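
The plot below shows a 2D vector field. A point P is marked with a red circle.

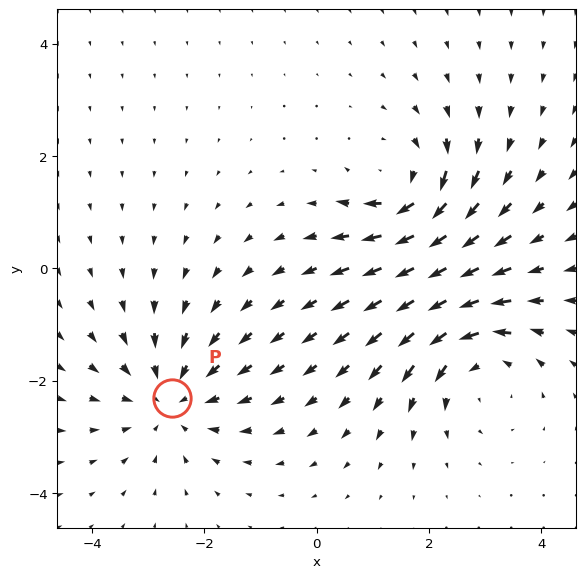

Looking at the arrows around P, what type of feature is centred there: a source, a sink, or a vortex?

sink

At P (-2.6, -2.3) the arrows converge inward. Divergence about -4, curl ≈0 — negative divergence with near-zero curl is a sink.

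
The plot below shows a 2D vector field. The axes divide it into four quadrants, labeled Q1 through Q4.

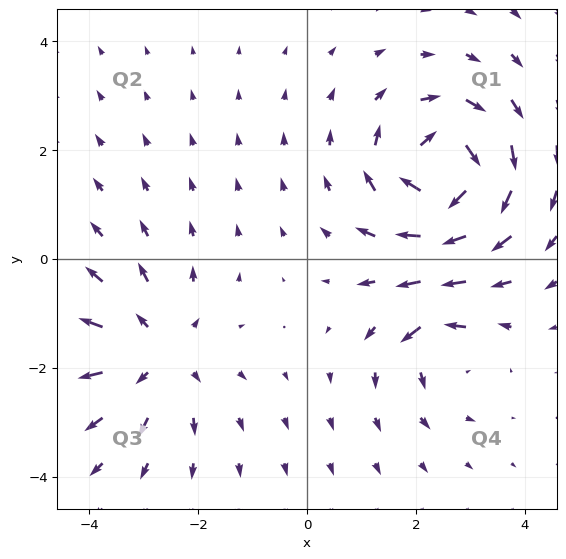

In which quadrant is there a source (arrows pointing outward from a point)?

Q3

The source sits at approximately (-2.8, -1.7), which lies in quadrant Q3. The divergence there is about +3, positive as expected for a source.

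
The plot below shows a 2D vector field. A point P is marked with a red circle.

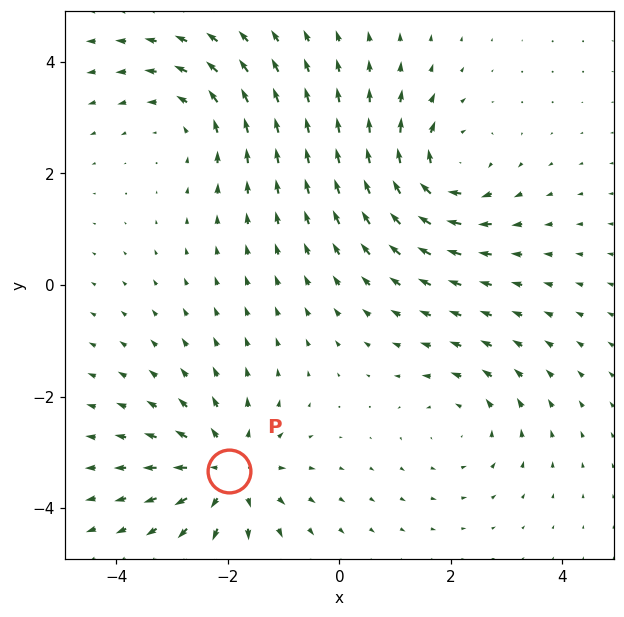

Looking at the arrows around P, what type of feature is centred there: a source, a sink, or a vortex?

source

At P (-2.0, -3.3) the arrows spread outward. Divergence about +5, curl ≈0 — positive divergence with near-zero curl is a source.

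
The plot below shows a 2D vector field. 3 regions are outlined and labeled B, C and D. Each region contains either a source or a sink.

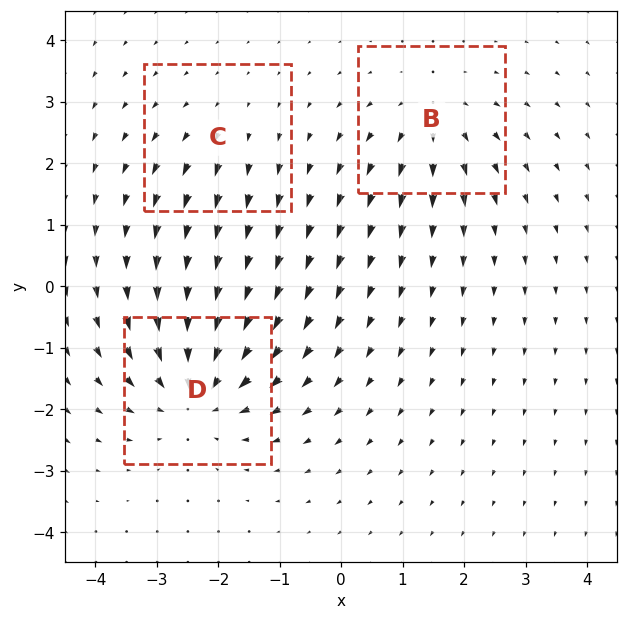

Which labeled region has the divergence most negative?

D

Divergence at each region's feature centre — B: about +3, C: about +2, D: about -4. Region D is most negative.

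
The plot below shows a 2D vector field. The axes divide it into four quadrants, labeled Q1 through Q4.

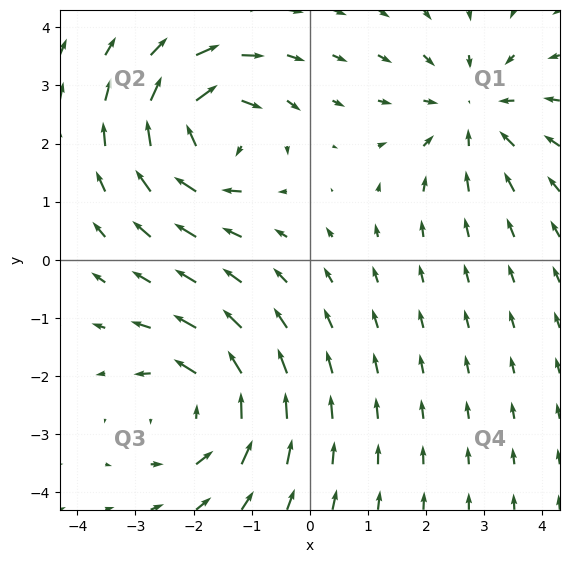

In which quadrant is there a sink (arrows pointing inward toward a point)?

The sink sits at approximately (2.8, 2.5), which lies in quadrant Q1. The divergence there is about -4, negative as expected for a sink.

Q1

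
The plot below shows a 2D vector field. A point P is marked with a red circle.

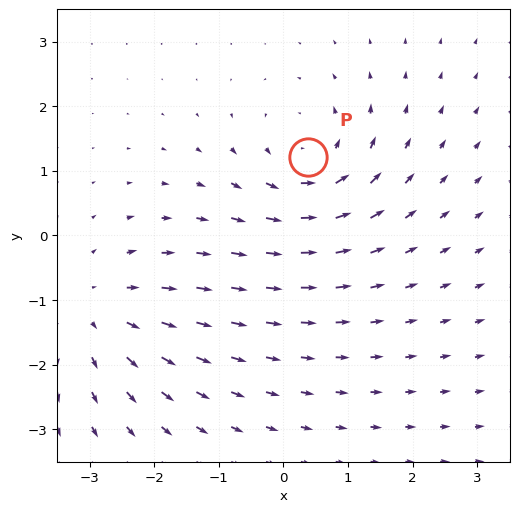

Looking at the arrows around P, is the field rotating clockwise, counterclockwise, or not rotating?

Near P at (0.4, 1.2) the arrows circulate counterclockwise. The curl (z-component) there is about +4; positive curl means counterclockwise rotation.

counterclockwise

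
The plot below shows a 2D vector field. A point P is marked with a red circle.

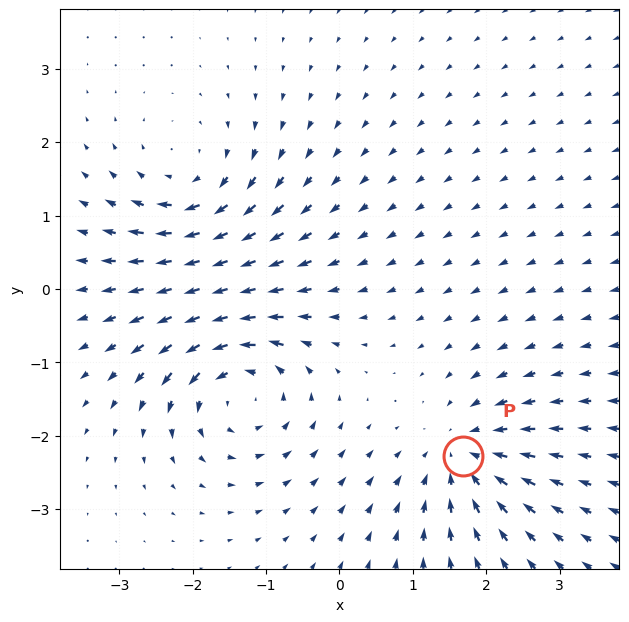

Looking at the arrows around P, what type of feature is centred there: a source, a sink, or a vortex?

sink

At P (1.7, -2.3) the arrows converge inward. Divergence about -5, curl ≈0 — negative divergence with near-zero curl is a sink.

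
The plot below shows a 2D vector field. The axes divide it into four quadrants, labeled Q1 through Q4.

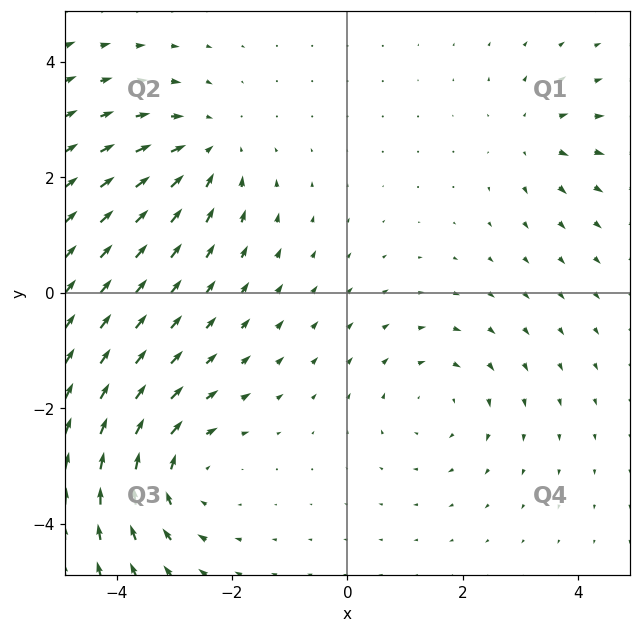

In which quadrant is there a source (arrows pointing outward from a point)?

Q1

The source sits at approximately (3.2, 2.7), which lies in quadrant Q1. The divergence there is about +4, positive as expected for a source.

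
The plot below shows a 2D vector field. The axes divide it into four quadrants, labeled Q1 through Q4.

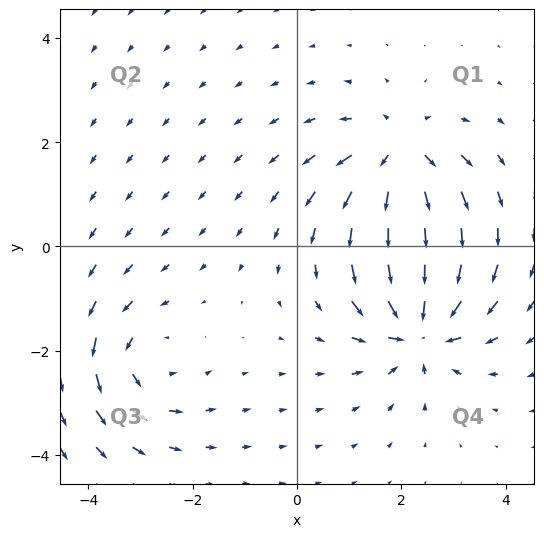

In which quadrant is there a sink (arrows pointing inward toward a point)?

Q4

The sink sits at approximately (2.3, -1.5), which lies in quadrant Q4. The divergence there is about -6, negative as expected for a sink.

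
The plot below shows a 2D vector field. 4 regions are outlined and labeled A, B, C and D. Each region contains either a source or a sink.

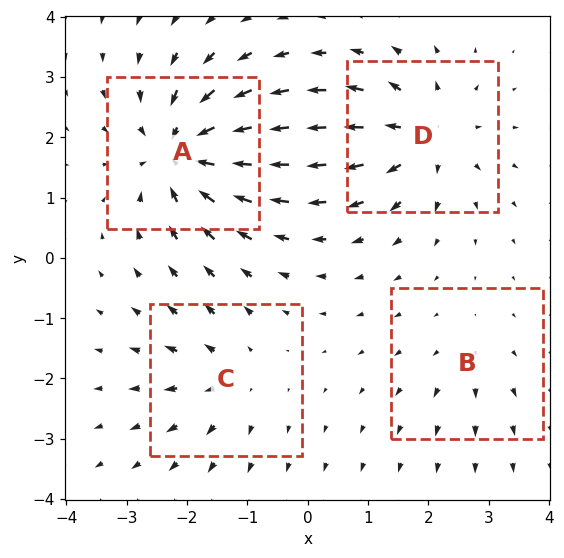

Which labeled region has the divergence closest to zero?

B

Divergence at each region's feature centre — A: about -8, B: about +2, C: about +4, D: about +6. Region B is closest to zero.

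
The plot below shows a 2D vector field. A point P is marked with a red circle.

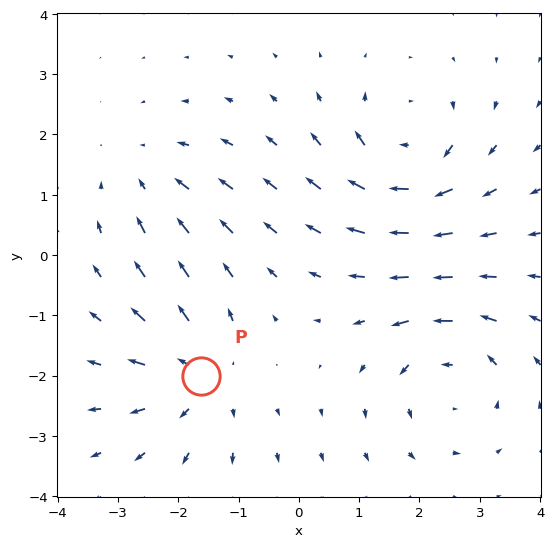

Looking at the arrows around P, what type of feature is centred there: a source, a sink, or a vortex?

At P (-1.6, -2.0) the arrows spread outward. Divergence about +4, curl ≈0 — positive divergence with near-zero curl is a source.

source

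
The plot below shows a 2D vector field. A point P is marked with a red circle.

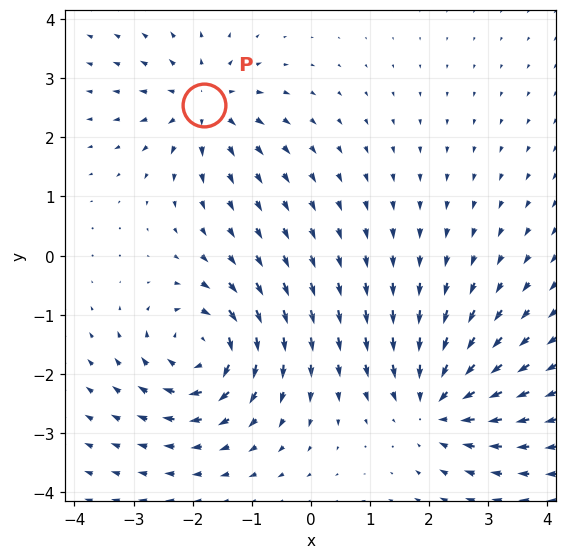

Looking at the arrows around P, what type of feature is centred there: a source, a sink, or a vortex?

At P (-1.8, 2.6) the arrows spread outward. Divergence about +4, curl ≈0 — positive divergence with near-zero curl is a source.

source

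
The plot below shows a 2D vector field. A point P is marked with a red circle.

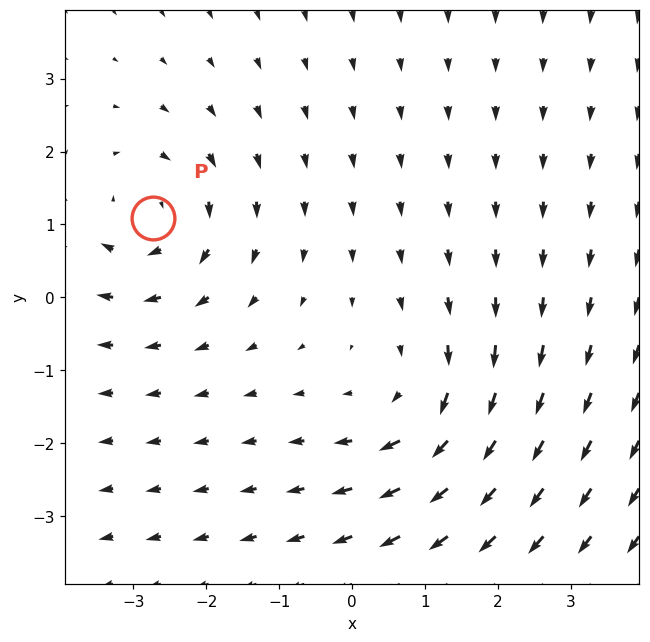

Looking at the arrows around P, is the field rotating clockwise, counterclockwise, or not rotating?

Near P at (-2.7, 1.1) the arrows circulate clockwise. The curl (z-component) there is about -3; negative curl means clockwise rotation.

clockwise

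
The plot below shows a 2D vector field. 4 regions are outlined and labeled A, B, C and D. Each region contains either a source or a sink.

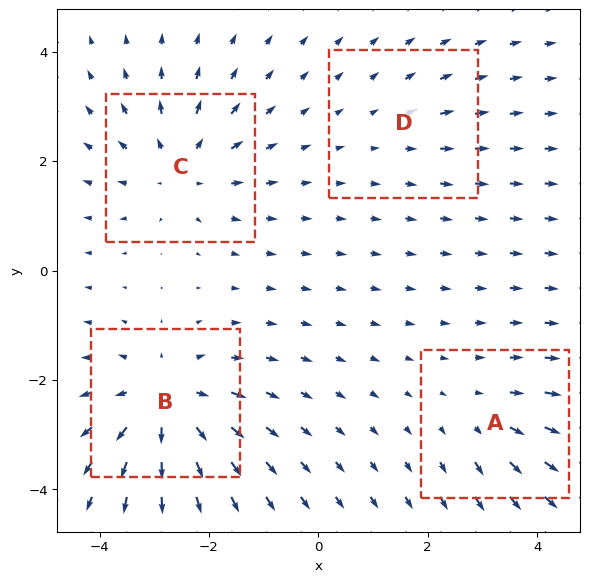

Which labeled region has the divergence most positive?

B

Divergence at each region's feature centre — A: about +3, B: about +6, C: about +5, D: about +2. Region B is most positive.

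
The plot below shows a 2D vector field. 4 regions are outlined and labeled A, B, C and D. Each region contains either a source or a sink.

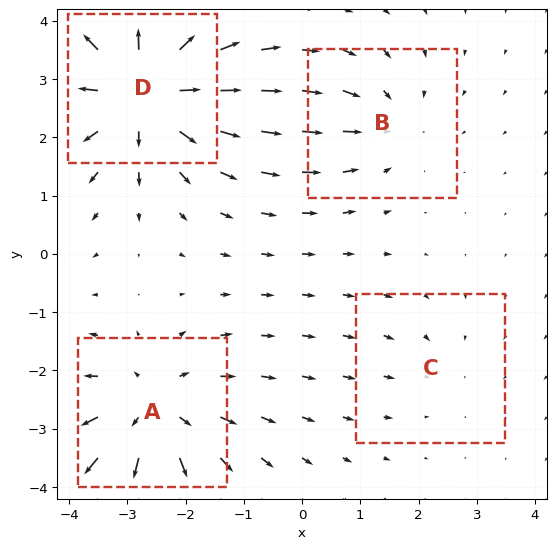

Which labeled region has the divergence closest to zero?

C

Divergence at each region's feature centre — A: about +5, B: about -3, C: about -2, D: about +6. Region C is closest to zero.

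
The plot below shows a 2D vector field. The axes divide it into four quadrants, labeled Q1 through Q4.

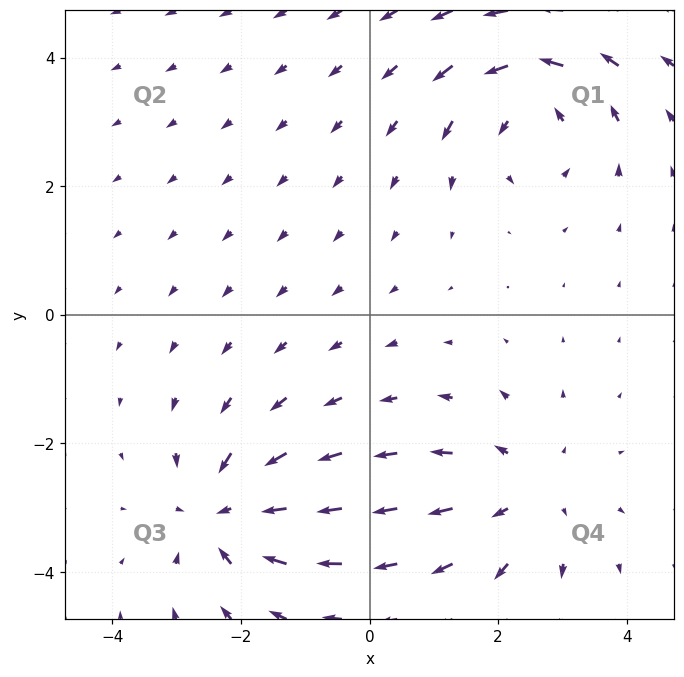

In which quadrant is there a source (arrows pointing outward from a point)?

Q4

The source sits at approximately (2.4, -2.8), which lies in quadrant Q4. The divergence there is about +3, positive as expected for a source.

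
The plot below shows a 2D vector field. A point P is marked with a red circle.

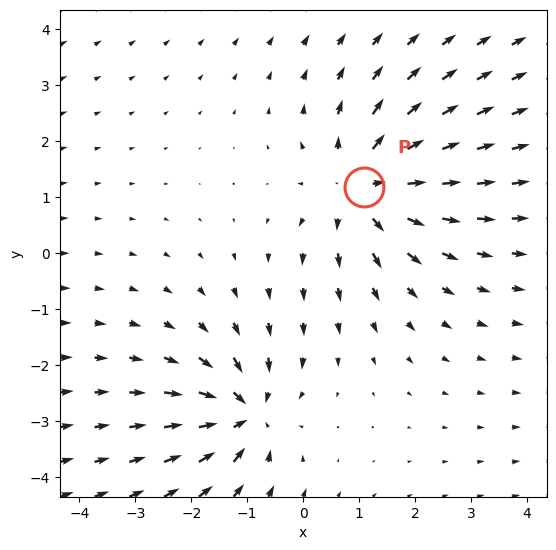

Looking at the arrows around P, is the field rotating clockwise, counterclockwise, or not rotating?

Near P at (1.1, 1.2) the arrows show no circulation. The curl there is ≈0.

not rotating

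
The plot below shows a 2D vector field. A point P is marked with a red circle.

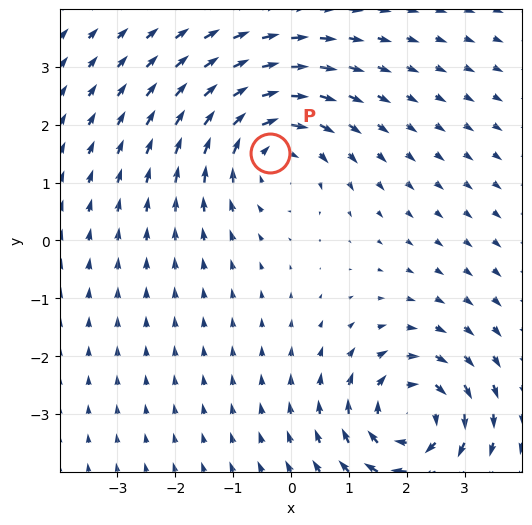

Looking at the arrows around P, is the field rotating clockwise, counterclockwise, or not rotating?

clockwise

Near P at (-0.4, 1.5) the arrows circulate clockwise. The curl (z-component) there is about -4; negative curl means clockwise rotation.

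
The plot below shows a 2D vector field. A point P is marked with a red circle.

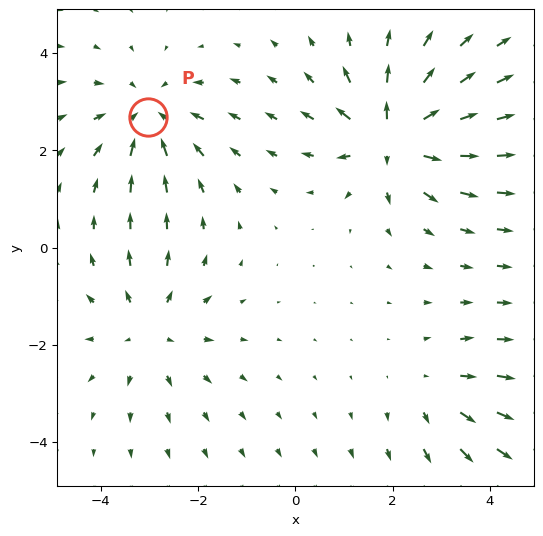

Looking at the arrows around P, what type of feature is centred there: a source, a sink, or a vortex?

sink

At P (-3.0, 2.7) the arrows converge inward. Divergence about -4, curl ≈0 — negative divergence with near-zero curl is a sink.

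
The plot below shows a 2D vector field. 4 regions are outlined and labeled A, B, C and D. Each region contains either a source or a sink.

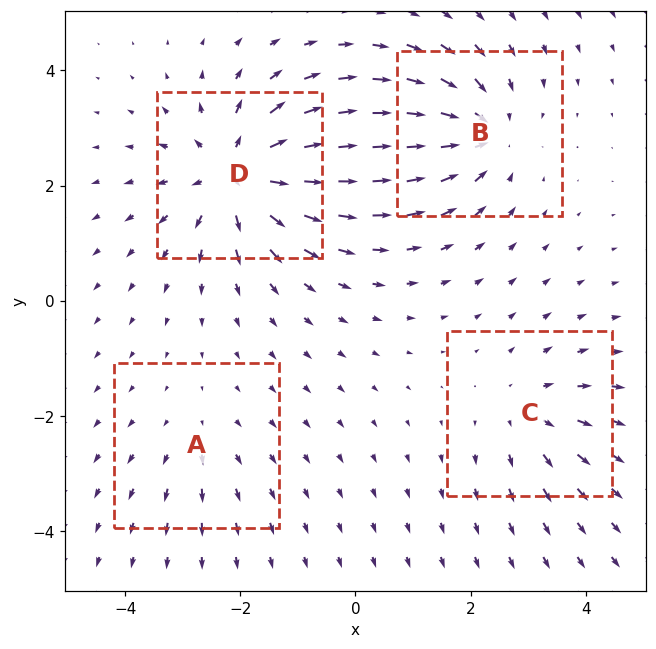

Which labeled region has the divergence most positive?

D

Divergence at each region's feature centre — A: about +2, B: about -5, C: about +3, D: about +7. Region D is most positive.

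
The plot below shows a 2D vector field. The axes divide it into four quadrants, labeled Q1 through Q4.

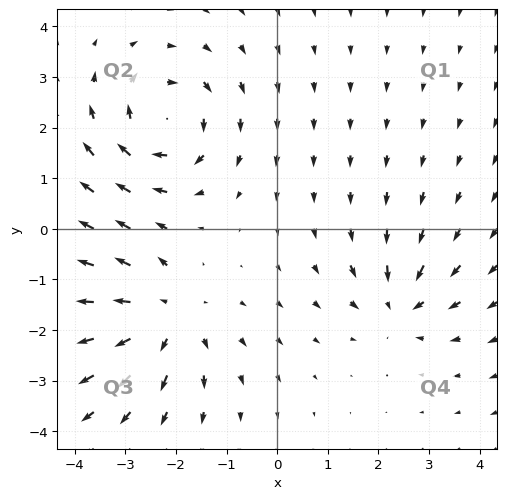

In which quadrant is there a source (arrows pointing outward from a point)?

The source sits at approximately (-2.2, -1.7), which lies in quadrant Q3. The divergence there is about +4, positive as expected for a source.

Q3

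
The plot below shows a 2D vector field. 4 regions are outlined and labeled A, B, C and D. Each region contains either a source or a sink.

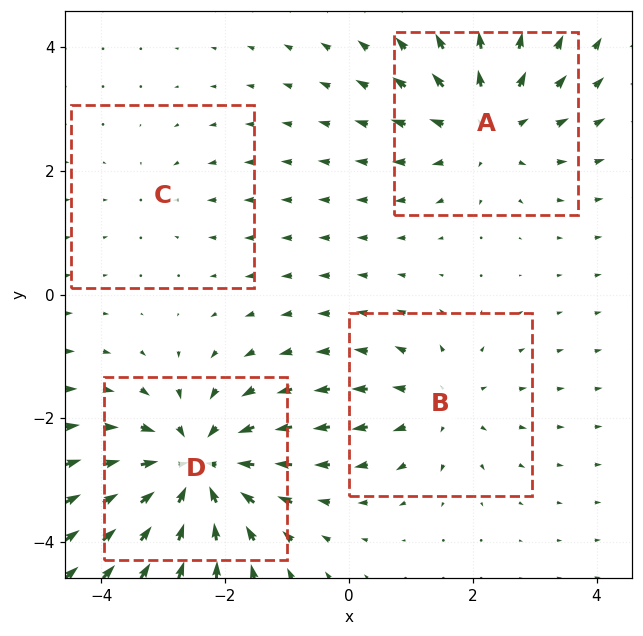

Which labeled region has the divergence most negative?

Divergence at each region's feature centre — A: about +4, B: about +3, C: about -2, D: about -6. Region D is most negative.

D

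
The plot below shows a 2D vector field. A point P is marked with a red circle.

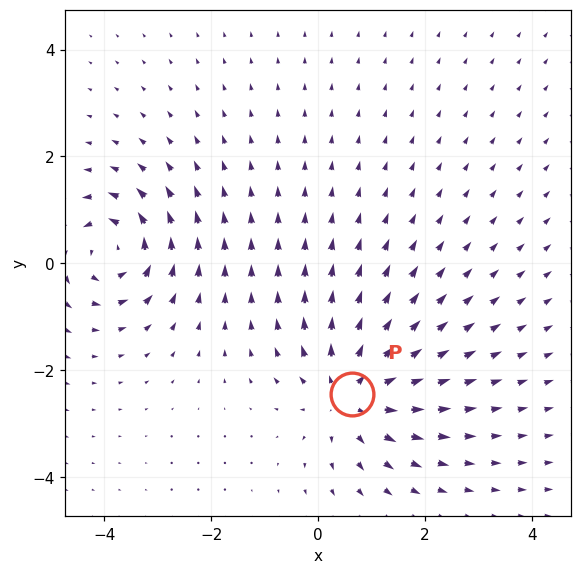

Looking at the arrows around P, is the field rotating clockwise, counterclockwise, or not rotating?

not rotating

Near P at (0.6, -2.4) the arrows show no circulation. The curl there is ≈0.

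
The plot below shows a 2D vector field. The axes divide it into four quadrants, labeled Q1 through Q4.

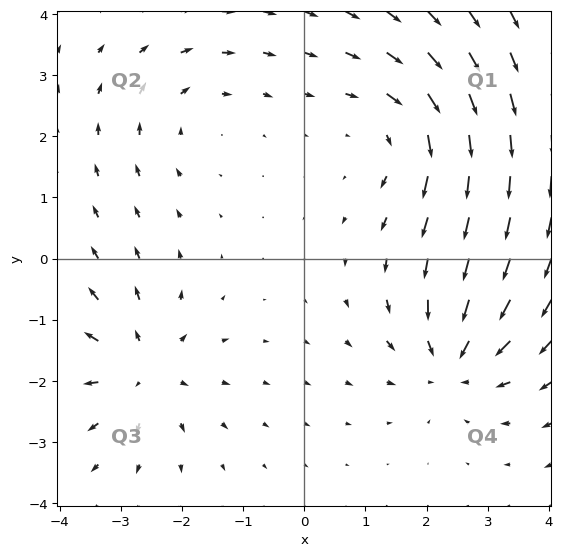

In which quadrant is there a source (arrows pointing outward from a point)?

The source sits at approximately (-2.7, -1.8), which lies in quadrant Q3. The divergence there is about +5, positive as expected for a source.

Q3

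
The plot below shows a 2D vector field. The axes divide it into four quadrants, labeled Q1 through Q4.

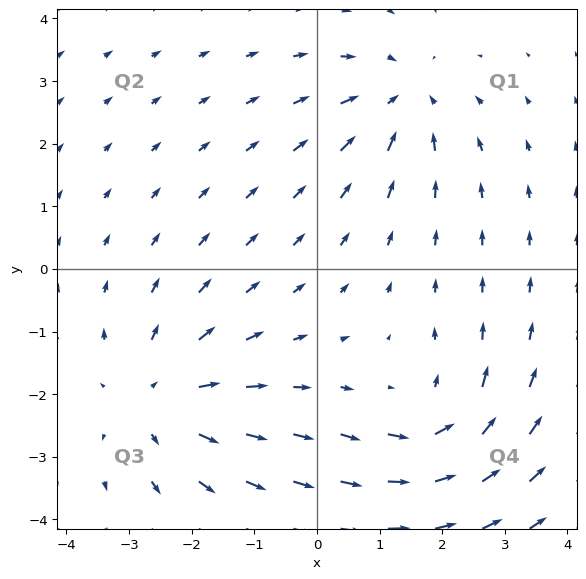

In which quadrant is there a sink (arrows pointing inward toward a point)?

The sink sits at approximately (1.4, 2.7), which lies in quadrant Q1. The divergence there is about -4, negative as expected for a sink.

Q1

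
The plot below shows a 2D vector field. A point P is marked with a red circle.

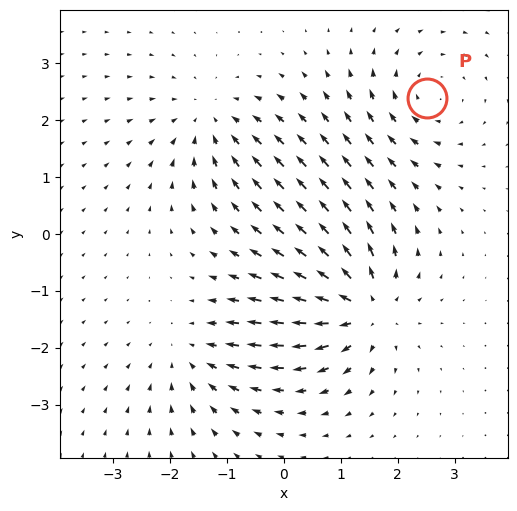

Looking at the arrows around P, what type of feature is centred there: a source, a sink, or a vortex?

vortex

At P (2.5, 2.4) the arrows circulate clockwise. Divergence ≈0, curl about -3 — near-zero divergence with nonzero curl is a vortex.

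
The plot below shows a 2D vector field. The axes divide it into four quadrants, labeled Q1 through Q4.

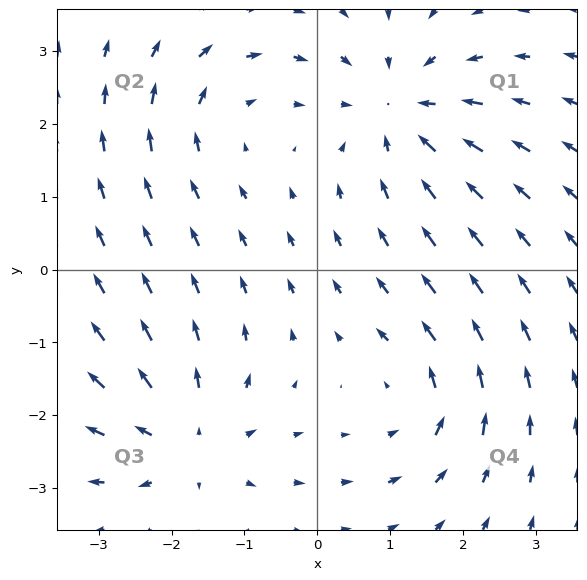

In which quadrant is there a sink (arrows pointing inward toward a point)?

Q1

The sink sits at approximately (1.2, 2.2), which lies in quadrant Q1. The divergence there is about -4, negative as expected for a sink.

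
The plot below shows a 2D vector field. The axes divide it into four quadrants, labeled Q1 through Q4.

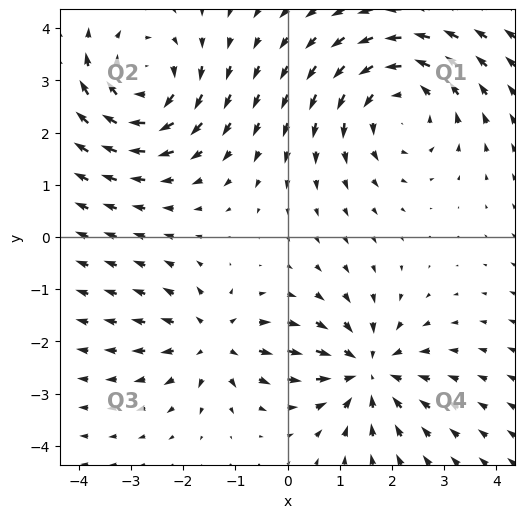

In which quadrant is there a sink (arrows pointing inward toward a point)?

Q4

The sink sits at approximately (1.5, -2.6), which lies in quadrant Q4. The divergence there is about -4, negative as expected for a sink.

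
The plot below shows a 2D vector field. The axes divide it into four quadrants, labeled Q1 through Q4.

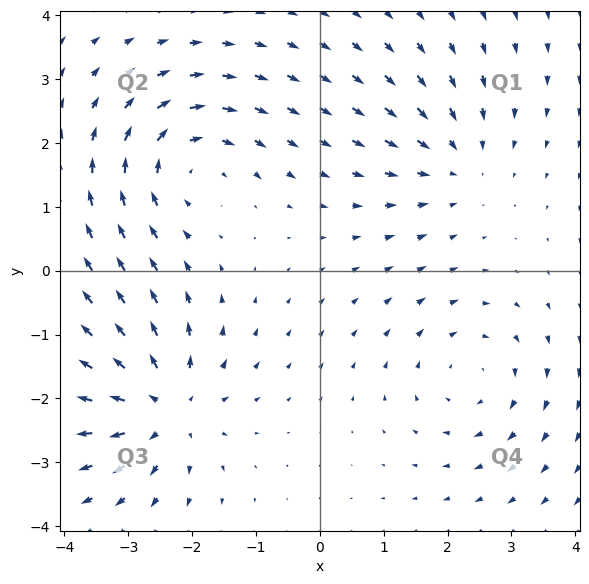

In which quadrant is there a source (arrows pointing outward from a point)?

The source sits at approximately (-2.4, -2.1), which lies in quadrant Q3. The divergence there is about +6, positive as expected for a source.

Q3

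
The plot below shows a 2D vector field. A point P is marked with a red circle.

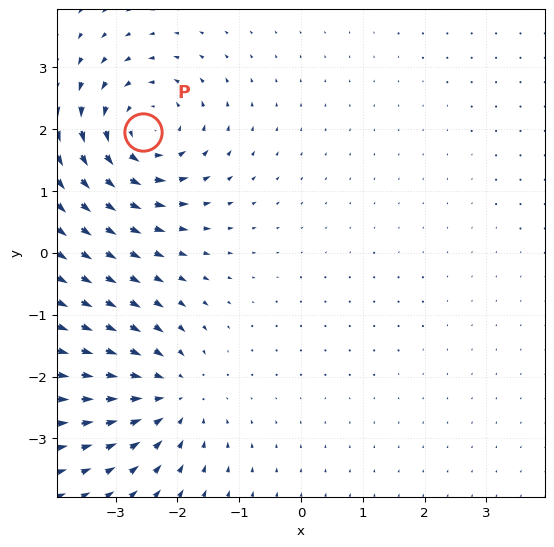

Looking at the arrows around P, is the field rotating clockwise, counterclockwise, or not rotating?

counterclockwise

Near P at (-2.6, 2.0) the arrows circulate counterclockwise. The curl (z-component) there is about +5; positive curl means counterclockwise rotation.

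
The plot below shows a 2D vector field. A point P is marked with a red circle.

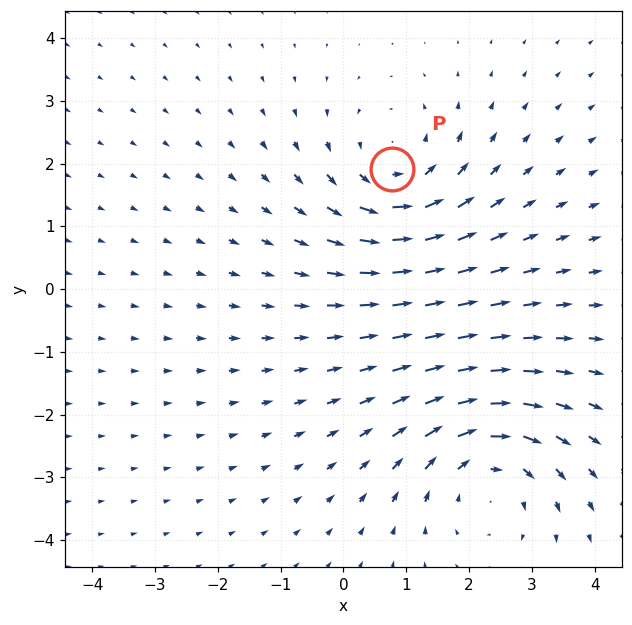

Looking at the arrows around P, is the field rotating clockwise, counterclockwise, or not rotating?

Near P at (0.8, 1.9) the arrows circulate counterclockwise. The curl (z-component) there is about +3; positive curl means counterclockwise rotation.

counterclockwise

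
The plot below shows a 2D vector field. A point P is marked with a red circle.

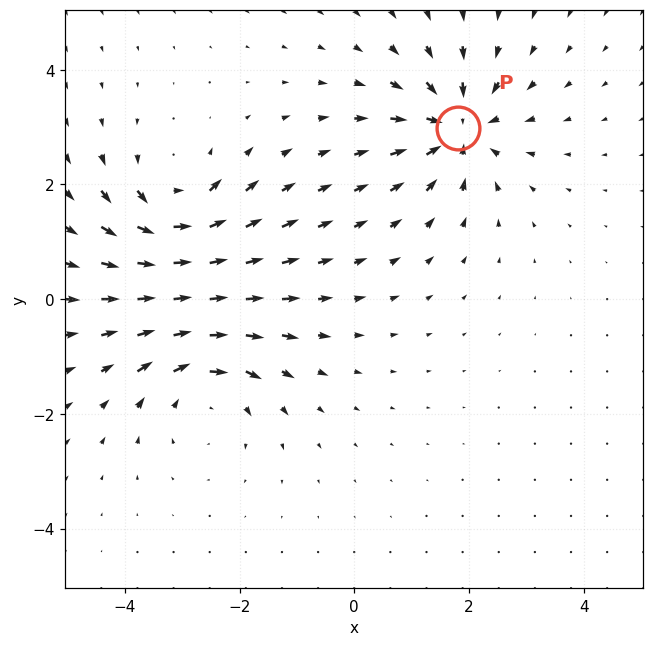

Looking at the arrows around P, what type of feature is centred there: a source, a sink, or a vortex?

sink

At P (1.8, 3.0) the arrows converge inward. Divergence about -5, curl ≈0 — negative divergence with near-zero curl is a sink.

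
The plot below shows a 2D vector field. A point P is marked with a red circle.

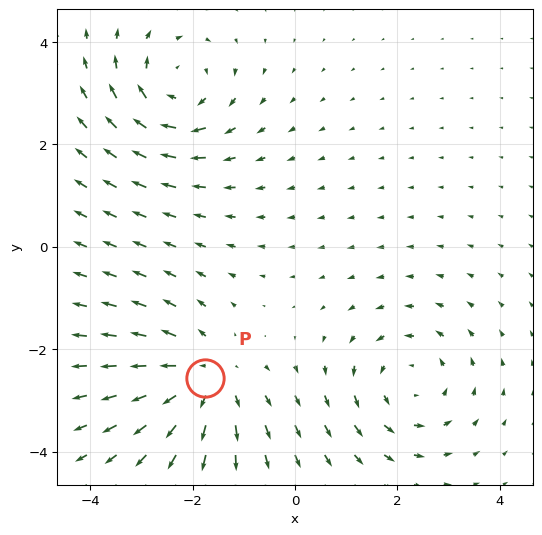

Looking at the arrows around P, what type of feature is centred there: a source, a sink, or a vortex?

source

At P (-1.8, -2.6) the arrows spread outward. Divergence about +4, curl ≈0 — positive divergence with near-zero curl is a source.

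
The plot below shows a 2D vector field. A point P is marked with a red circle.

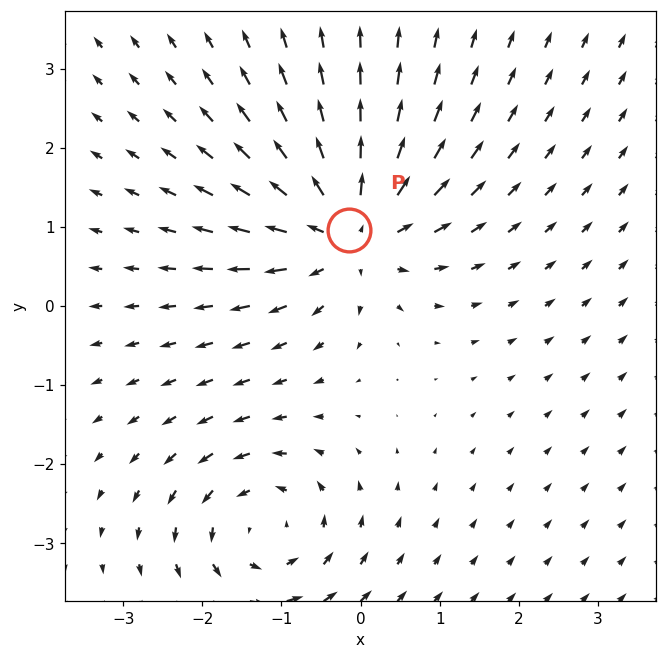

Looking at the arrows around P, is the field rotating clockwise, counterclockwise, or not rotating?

Near P at (-0.1, 1.0) the arrows show no circulation. The curl there is ≈0.

not rotating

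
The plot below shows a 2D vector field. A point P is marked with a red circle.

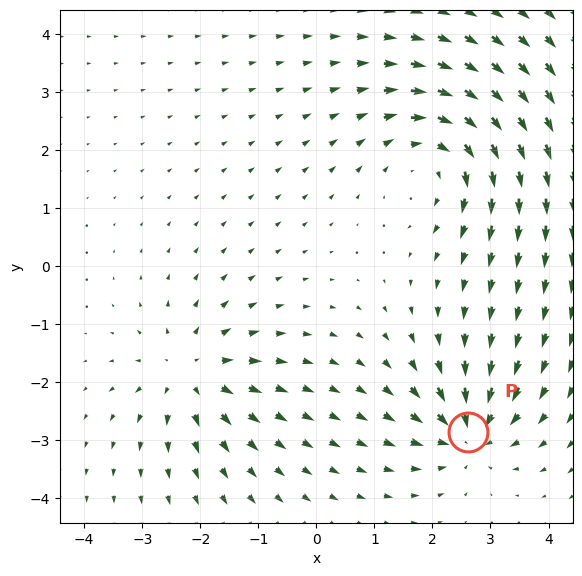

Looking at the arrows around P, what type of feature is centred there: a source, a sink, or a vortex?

At P (2.6, -2.9) the arrows converge inward. Divergence about -5, curl ≈0 — negative divergence with near-zero curl is a sink.

sink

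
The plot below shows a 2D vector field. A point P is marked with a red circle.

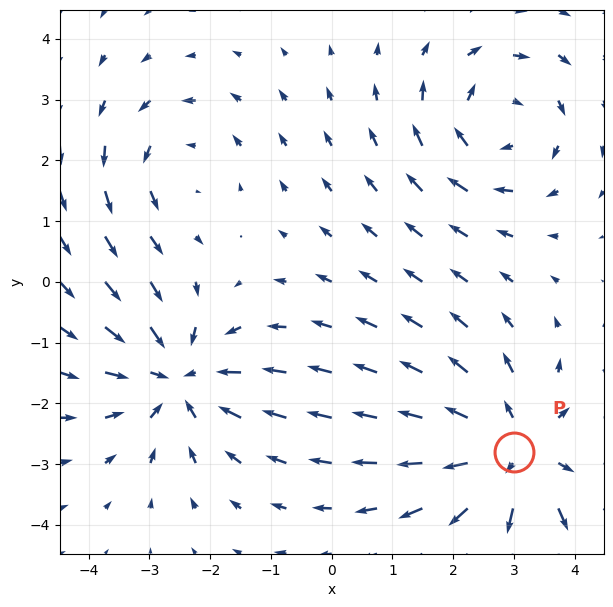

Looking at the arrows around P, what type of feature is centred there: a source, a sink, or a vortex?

At P (3.0, -2.8) the arrows spread outward. Divergence about +4, curl ≈0 — positive divergence with near-zero curl is a source.

source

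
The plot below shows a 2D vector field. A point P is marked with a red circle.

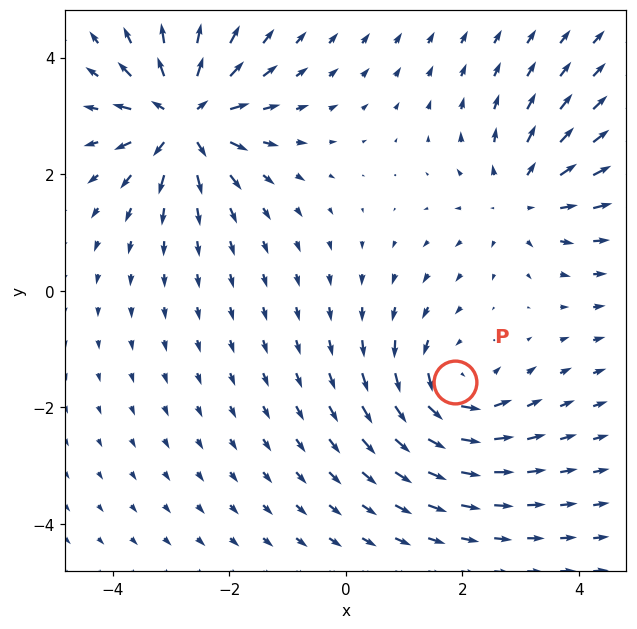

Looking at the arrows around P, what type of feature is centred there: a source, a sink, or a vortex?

vortex

At P (1.9, -1.6) the arrows circulate counterclockwise. Divergence ≈0, curl about +4 — near-zero divergence with nonzero curl is a vortex.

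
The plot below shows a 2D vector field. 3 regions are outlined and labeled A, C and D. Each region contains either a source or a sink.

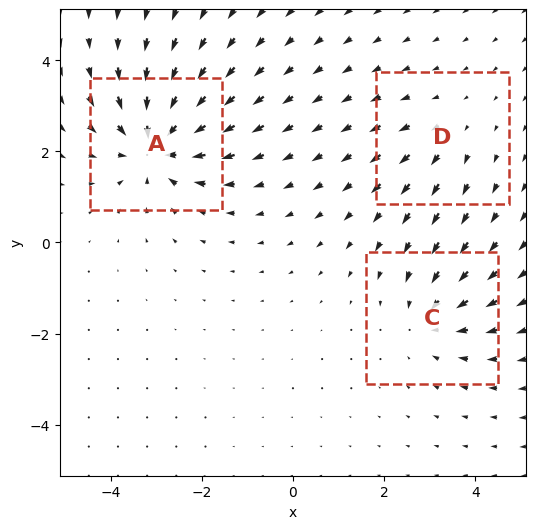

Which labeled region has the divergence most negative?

A

Divergence at each region's feature centre — A: about -5, C: about -3, D: about +2. Region A is most negative.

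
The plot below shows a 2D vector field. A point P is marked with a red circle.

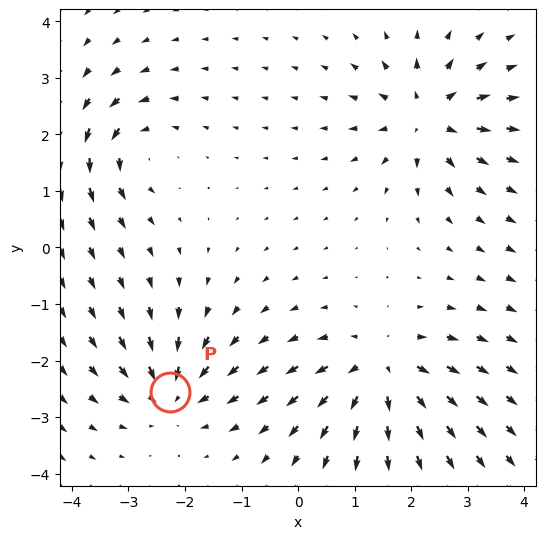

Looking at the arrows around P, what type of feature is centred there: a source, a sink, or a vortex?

sink

At P (-2.3, -2.6) the arrows converge inward. Divergence about -4, curl ≈0 — negative divergence with near-zero curl is a sink.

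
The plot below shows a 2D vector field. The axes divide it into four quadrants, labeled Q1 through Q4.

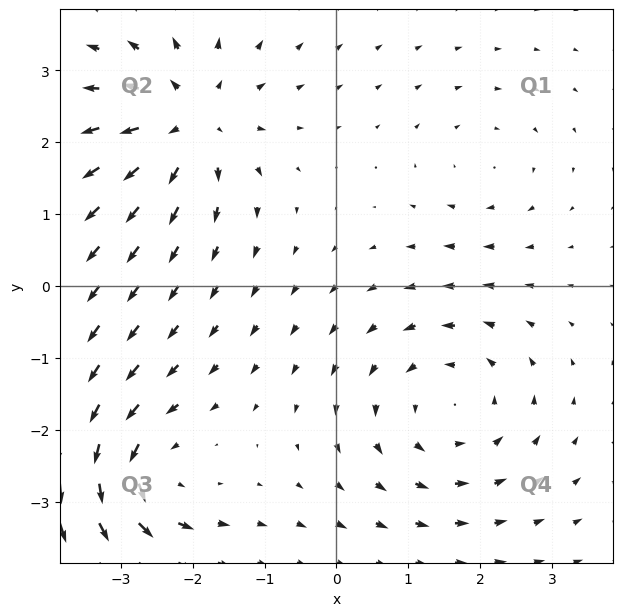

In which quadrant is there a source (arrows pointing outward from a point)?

Q2

The source sits at approximately (-2.0, 2.3), which lies in quadrant Q2. The divergence there is about +5, positive as expected for a source.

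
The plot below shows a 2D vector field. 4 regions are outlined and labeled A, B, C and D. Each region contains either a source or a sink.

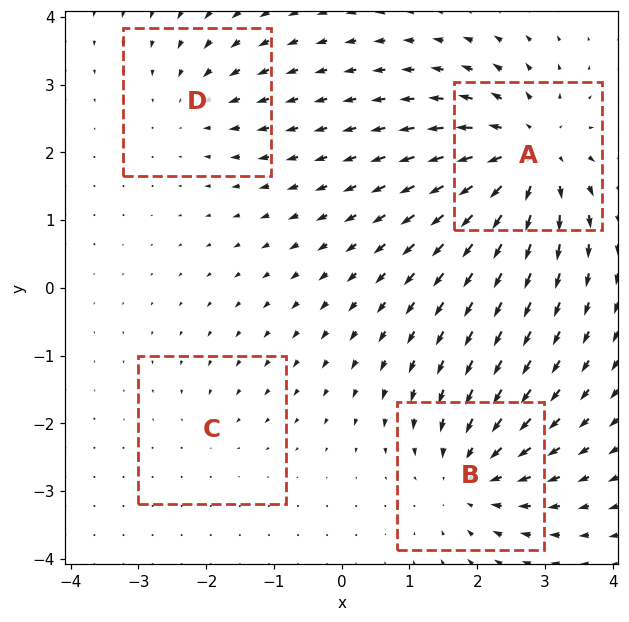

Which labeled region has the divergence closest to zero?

Divergence at each region's feature centre — A: about +7, B: about -5, C: about -2, D: about -3. Region C is closest to zero.

C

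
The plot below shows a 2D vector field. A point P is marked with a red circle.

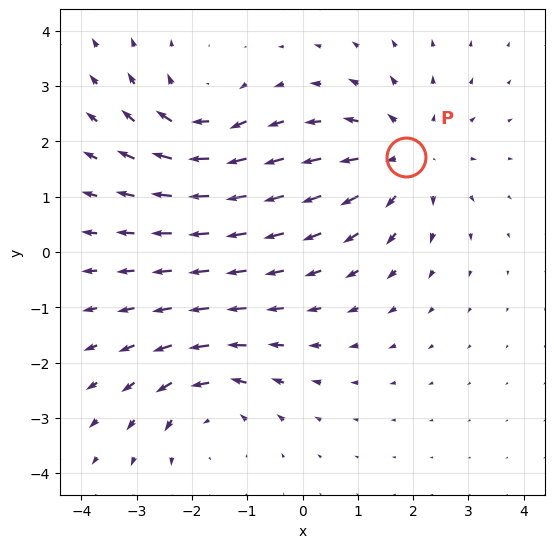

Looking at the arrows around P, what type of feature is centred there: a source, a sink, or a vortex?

source

At P (1.9, 1.7) the arrows spread outward. Divergence about +4, curl ≈0 — positive divergence with near-zero curl is a source.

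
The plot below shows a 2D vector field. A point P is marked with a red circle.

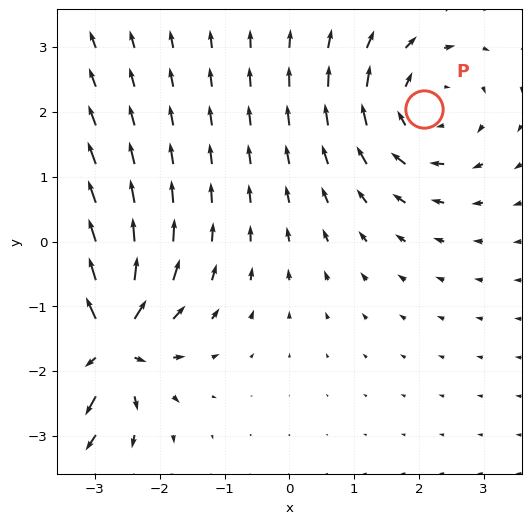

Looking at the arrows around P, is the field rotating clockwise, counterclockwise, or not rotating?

clockwise

Near P at (2.1, 2.0) the arrows circulate clockwise. The curl (z-component) there is about -3; negative curl means clockwise rotation.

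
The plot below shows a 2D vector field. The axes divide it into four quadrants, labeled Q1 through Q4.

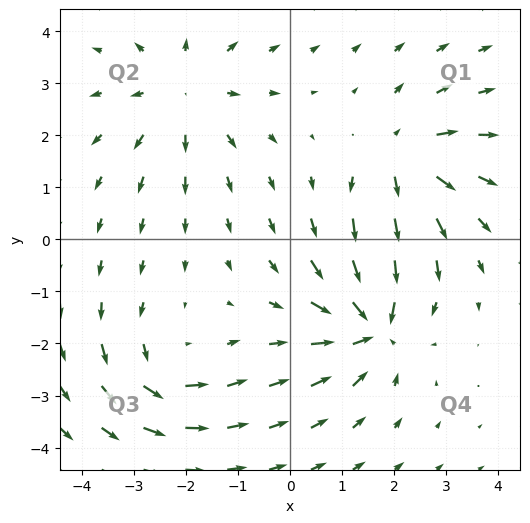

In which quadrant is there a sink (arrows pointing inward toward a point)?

The sink sits at approximately (1.6, -1.7), which lies in quadrant Q4. The divergence there is about -6, negative as expected for a sink.

Q4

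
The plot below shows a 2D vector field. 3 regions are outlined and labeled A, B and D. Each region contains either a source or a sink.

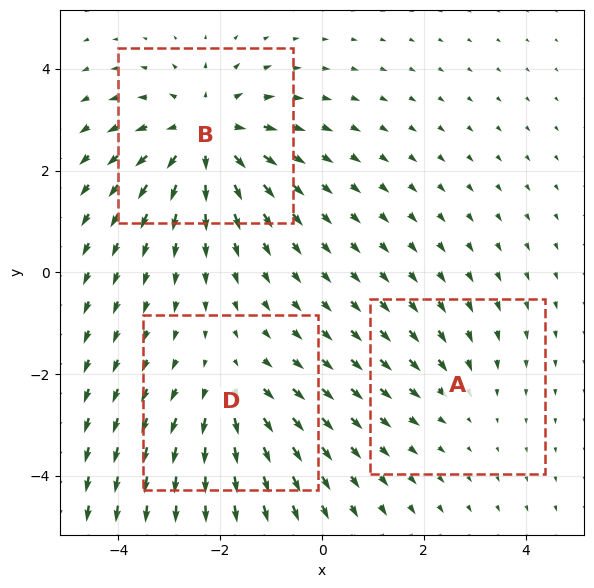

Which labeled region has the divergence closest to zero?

Divergence at each region's feature centre — A: about -2, B: about +4, D: about +3. Region A is closest to zero.

A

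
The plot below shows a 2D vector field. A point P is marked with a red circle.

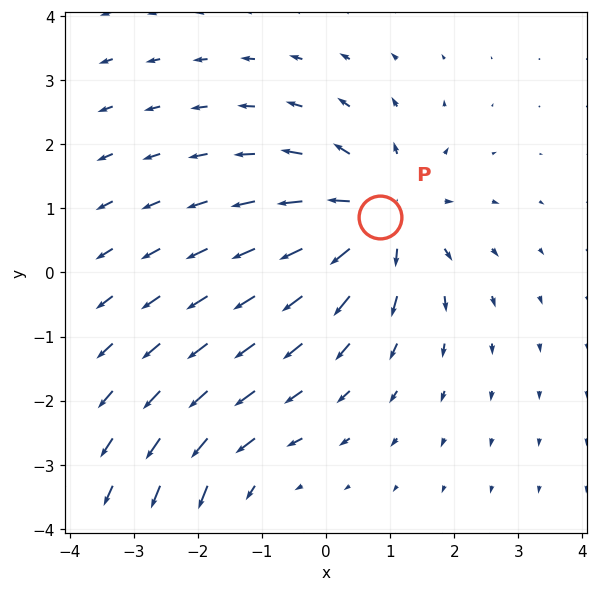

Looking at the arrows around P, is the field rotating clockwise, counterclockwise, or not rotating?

Near P at (0.8, 0.9) the arrows show no circulation. The curl there is ≈0.

not rotating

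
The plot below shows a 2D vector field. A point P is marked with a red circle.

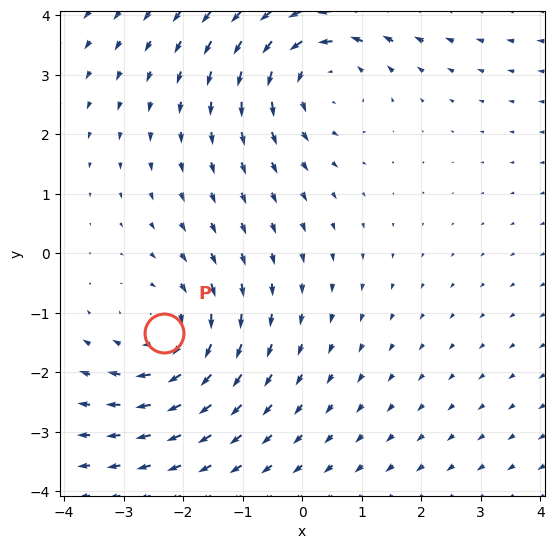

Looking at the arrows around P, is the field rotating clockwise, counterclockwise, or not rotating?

clockwise

Near P at (-2.3, -1.3) the arrows circulate clockwise. The curl (z-component) there is about -3; negative curl means clockwise rotation.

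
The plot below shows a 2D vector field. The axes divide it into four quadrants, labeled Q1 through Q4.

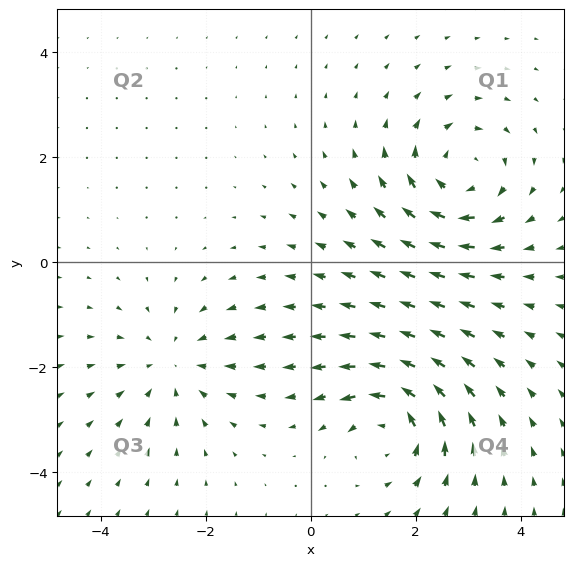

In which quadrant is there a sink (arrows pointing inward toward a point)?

Q3

The sink sits at approximately (-2.6, -1.9), which lies in quadrant Q3. The divergence there is about -3, negative as expected for a sink.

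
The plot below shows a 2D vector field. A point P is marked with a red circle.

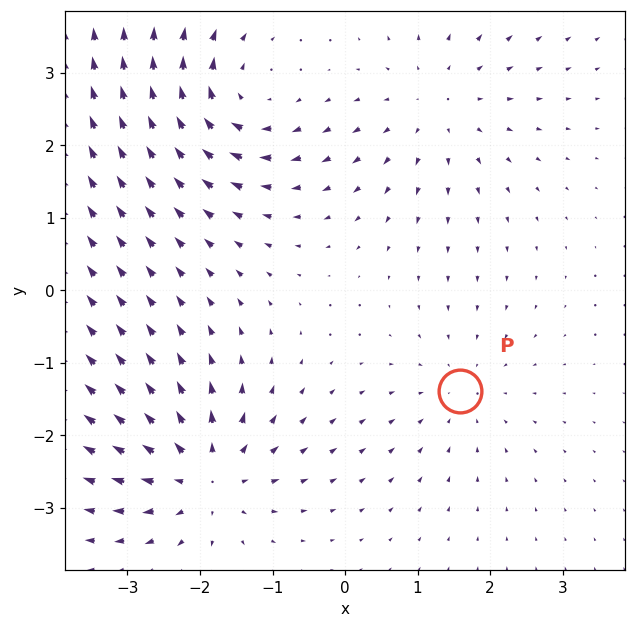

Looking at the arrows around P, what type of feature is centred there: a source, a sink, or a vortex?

sink

At P (1.6, -1.4) the arrows converge inward. Divergence about -3, curl ≈0 — negative divergence with near-zero curl is a sink.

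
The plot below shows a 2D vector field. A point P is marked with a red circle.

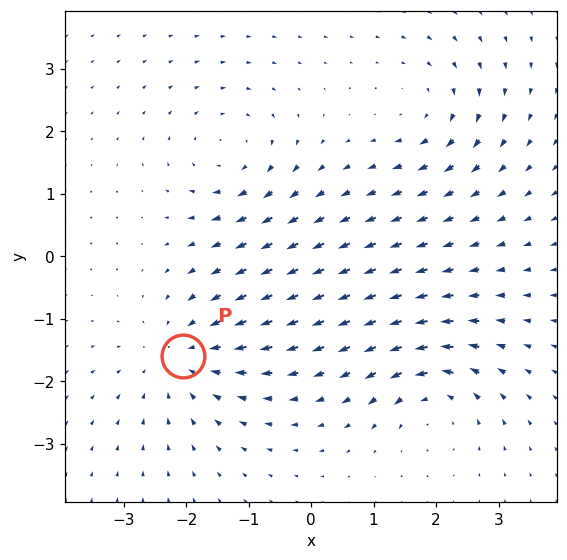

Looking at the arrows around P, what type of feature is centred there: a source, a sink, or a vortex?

sink

At P (-2.1, -1.6) the arrows converge inward. Divergence about -4, curl ≈0 — negative divergence with near-zero curl is a sink.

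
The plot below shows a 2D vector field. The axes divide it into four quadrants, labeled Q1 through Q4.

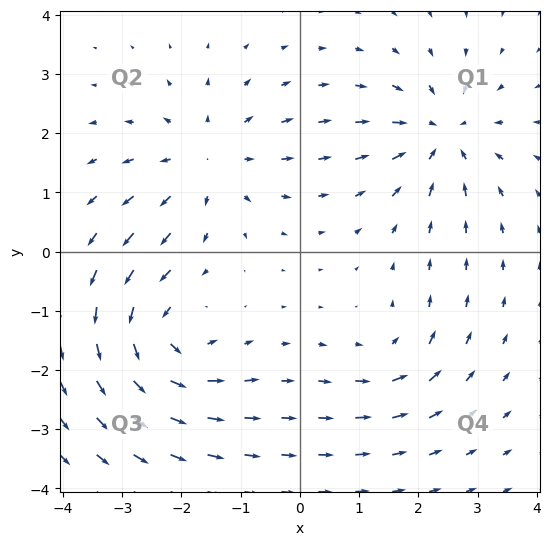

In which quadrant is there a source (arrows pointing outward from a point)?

Q2

The source sits at approximately (-1.6, 1.5), which lies in quadrant Q2. The divergence there is about +4, positive as expected for a source.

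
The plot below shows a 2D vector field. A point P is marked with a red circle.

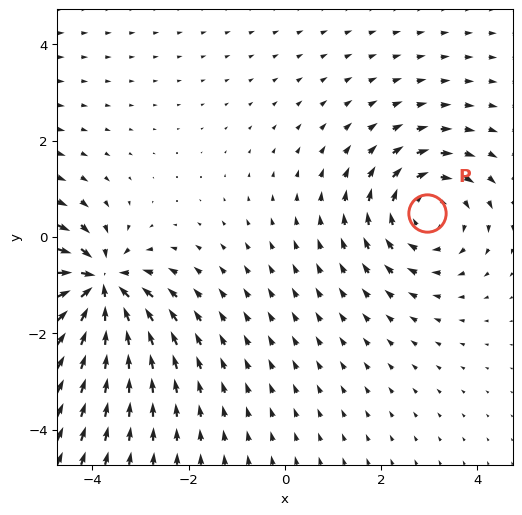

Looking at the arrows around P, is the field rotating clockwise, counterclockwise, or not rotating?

Near P at (2.9, 0.5) the arrows circulate clockwise. The curl (z-component) there is about -2; negative curl means clockwise rotation.

clockwise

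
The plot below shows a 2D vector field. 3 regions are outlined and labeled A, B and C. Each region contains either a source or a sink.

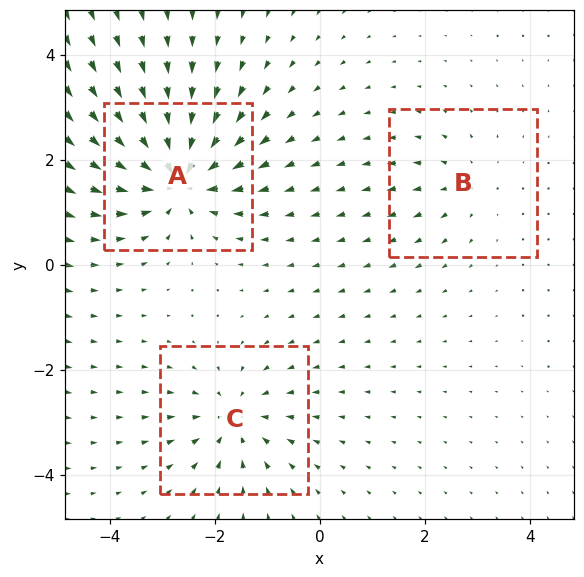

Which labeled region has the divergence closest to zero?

Divergence at each region's feature centre — A: about -6, B: about +2, C: about -4. Region B is closest to zero.

B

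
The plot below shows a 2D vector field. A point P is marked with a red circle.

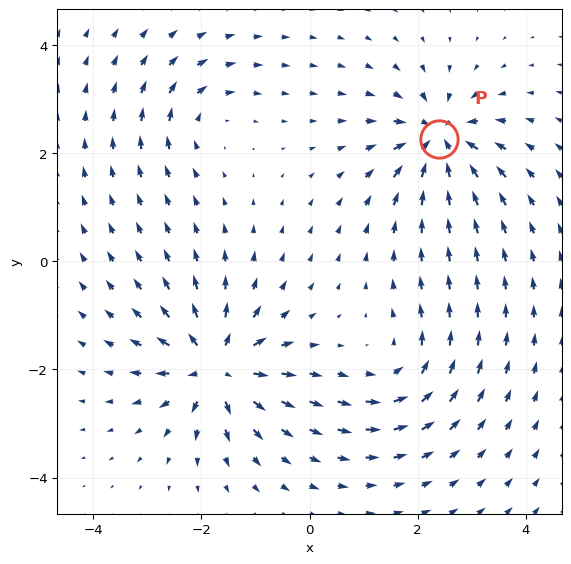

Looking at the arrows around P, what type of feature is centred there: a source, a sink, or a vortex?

sink

At P (2.4, 2.3) the arrows converge inward. Divergence about -6, curl ≈0 — negative divergence with near-zero curl is a sink.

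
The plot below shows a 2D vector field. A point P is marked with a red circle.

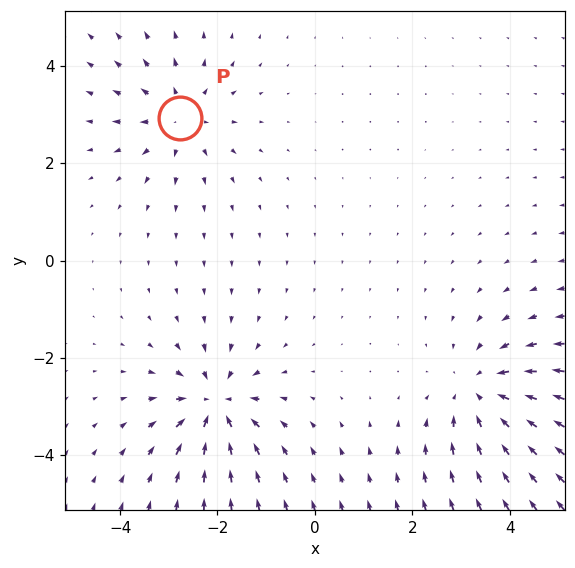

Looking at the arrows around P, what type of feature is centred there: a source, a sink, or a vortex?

At P (-2.8, 2.9) the arrows spread outward. Divergence about +3, curl ≈0 — positive divergence with near-zero curl is a source.

source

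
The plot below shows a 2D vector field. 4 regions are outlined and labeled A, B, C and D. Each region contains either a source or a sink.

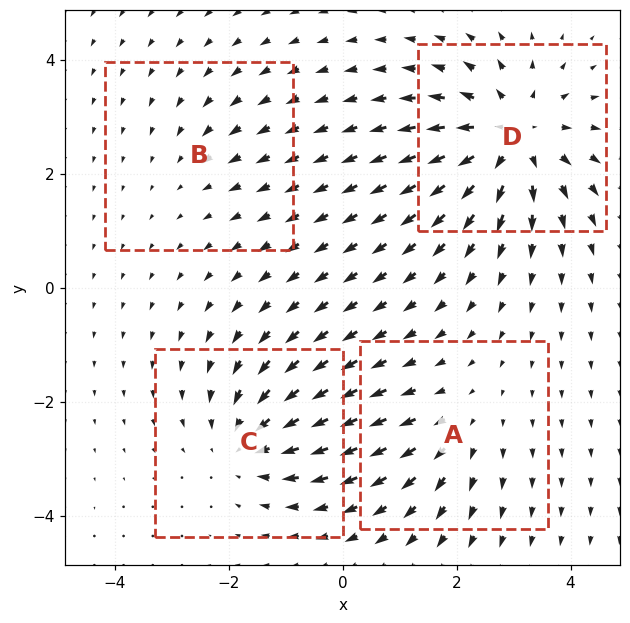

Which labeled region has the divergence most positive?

Divergence at each region's feature centre — A: about +3, B: about -2, C: about -4, D: about +6. Region D is most positive.

D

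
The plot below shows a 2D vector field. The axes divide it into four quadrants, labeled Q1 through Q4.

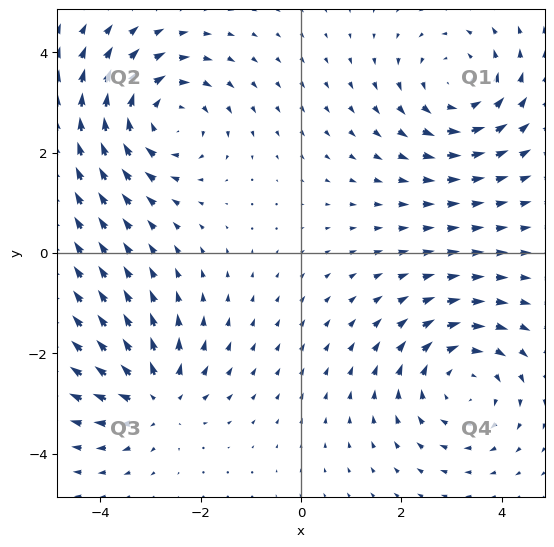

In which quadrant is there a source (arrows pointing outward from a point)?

Q3

The source sits at approximately (-2.9, -2.9), which lies in quadrant Q3. The divergence there is about +4, positive as expected for a source.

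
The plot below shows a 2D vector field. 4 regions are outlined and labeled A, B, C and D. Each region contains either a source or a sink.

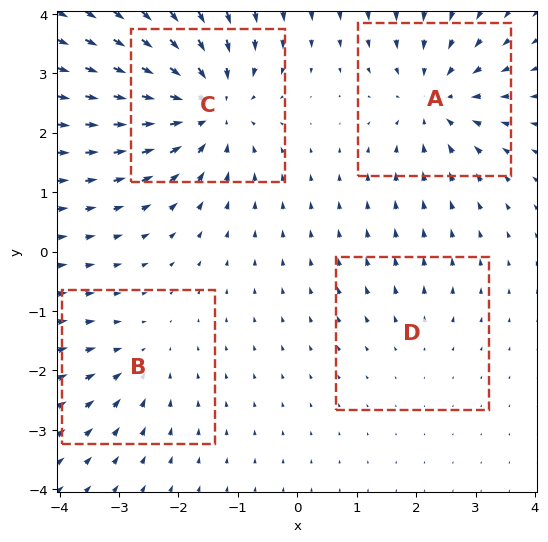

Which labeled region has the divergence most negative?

Divergence at each region's feature centre — A: about -6, B: about -3, C: about -8, D: about +2. Region C is most negative.

C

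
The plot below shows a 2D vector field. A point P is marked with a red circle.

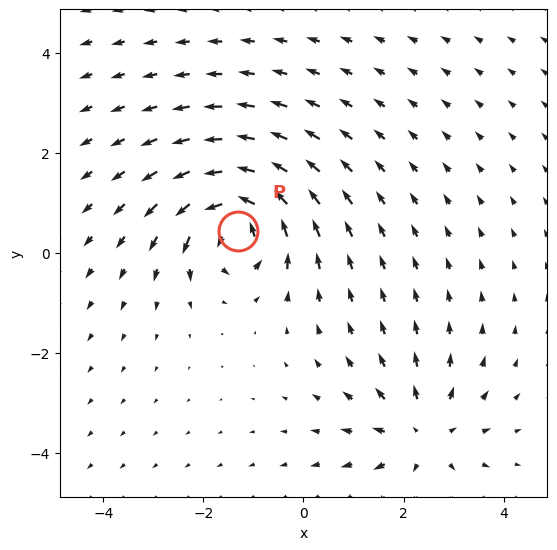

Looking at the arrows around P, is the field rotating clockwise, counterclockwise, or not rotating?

Near P at (-1.3, 0.4) the arrows circulate counterclockwise. The curl (z-component) there is about +7; positive curl means counterclockwise rotation.

counterclockwise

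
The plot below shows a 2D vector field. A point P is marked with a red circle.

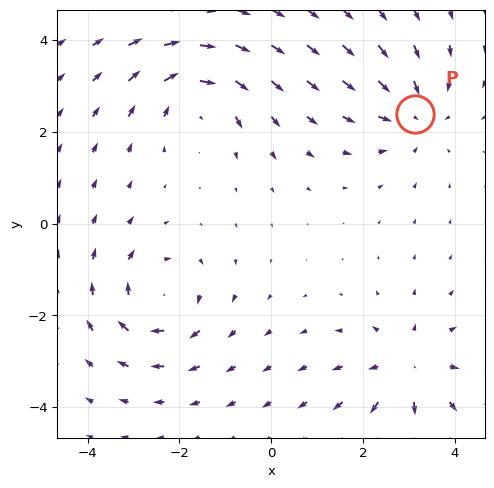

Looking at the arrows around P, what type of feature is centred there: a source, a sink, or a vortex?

sink

At P (3.1, 2.4) the arrows converge inward. Divergence about -4, curl ≈0 — negative divergence with near-zero curl is a sink.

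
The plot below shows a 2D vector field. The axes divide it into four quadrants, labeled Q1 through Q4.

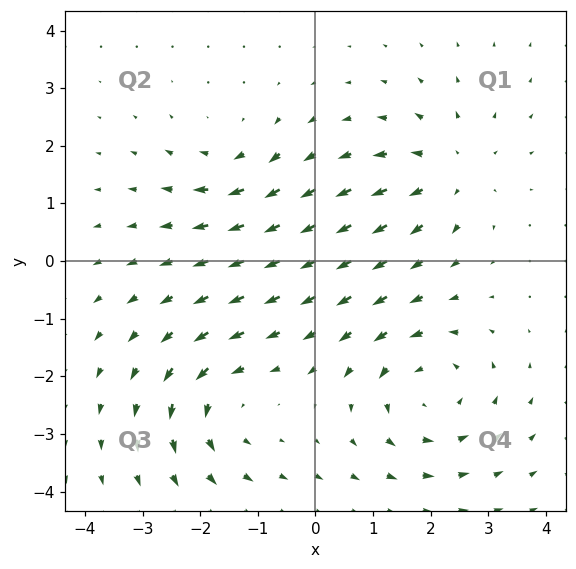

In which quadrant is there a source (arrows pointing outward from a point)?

Q1

The source sits at approximately (2.4, 1.6), which lies in quadrant Q1. The divergence there is about +4, positive as expected for a source.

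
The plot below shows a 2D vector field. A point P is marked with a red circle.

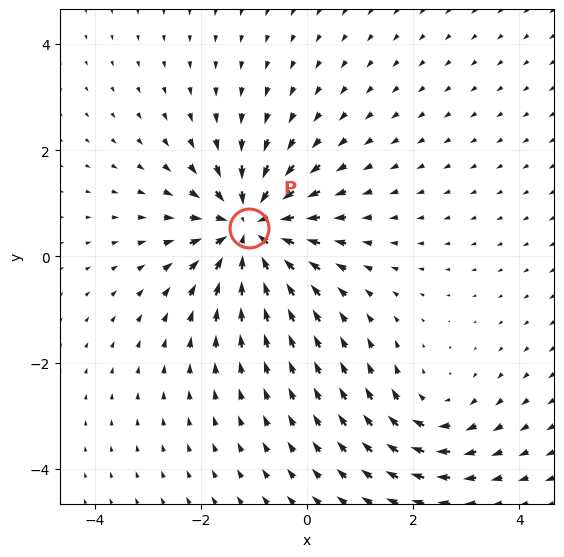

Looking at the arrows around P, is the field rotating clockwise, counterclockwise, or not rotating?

Near P at (-1.1, 0.5) the arrows show no circulation. The curl there is ≈0.

not rotating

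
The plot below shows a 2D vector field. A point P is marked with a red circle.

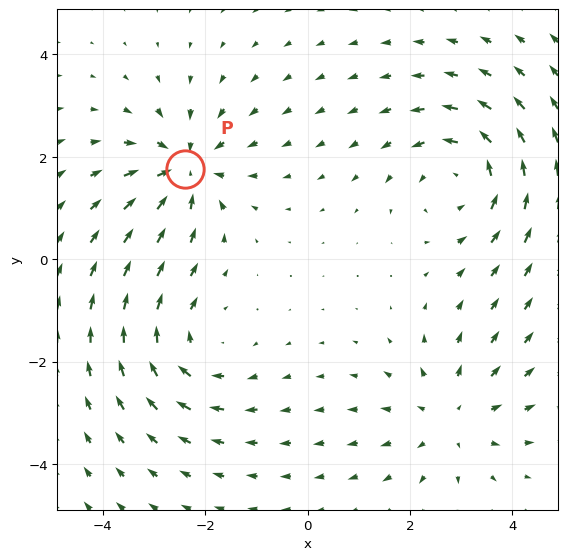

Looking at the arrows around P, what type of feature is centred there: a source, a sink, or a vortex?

sink

At P (-2.4, 1.8) the arrows converge inward. Divergence about -4, curl ≈0 — negative divergence with near-zero curl is a sink.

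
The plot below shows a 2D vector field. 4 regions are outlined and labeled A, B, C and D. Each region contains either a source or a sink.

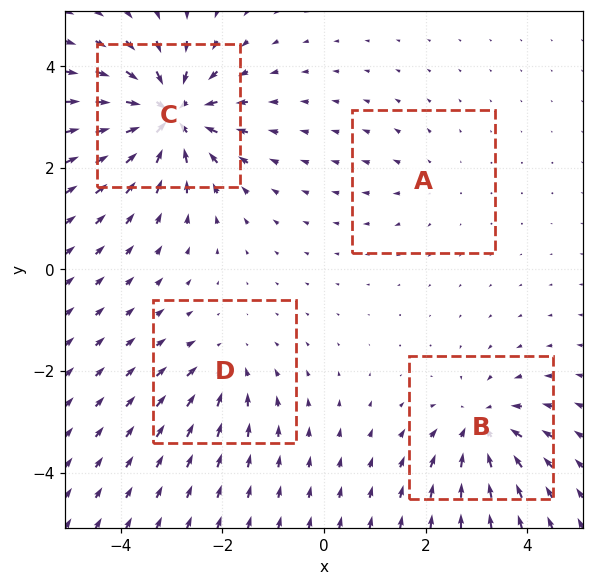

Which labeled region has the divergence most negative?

C

Divergence at each region's feature centre — A: about +2, B: about -5, C: about -8, D: about -4. Region C is most negative.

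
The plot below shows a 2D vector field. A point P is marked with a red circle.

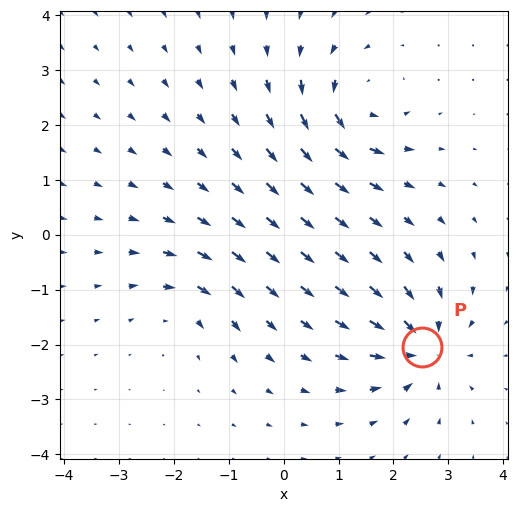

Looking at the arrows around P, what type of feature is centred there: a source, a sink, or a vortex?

At P (2.5, -2.1) the arrows converge inward. Divergence about -6, curl ≈0 — negative divergence with near-zero curl is a sink.

sink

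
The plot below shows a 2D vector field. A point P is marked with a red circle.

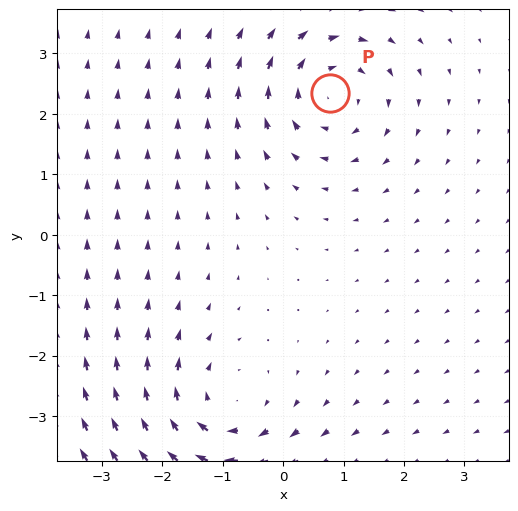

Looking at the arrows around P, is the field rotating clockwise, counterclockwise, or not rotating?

clockwise

Near P at (0.8, 2.3) the arrows circulate clockwise. The curl (z-component) there is about -4; negative curl means clockwise rotation.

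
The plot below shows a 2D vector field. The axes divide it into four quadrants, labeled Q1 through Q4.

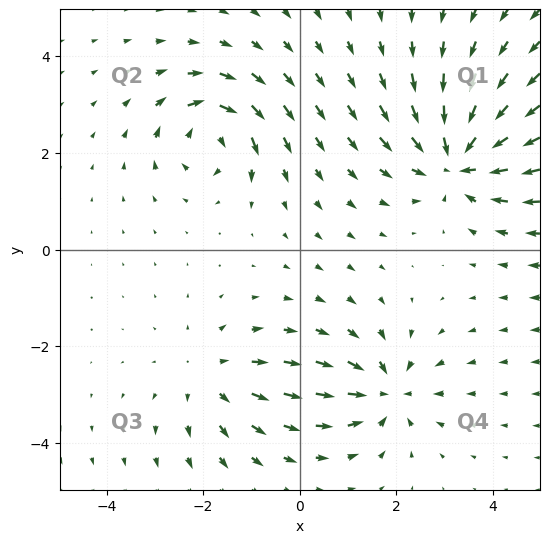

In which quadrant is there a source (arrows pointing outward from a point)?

The source sits at approximately (-1.8, -2.6), which lies in quadrant Q3. The divergence there is about +3, positive as expected for a source.

Q3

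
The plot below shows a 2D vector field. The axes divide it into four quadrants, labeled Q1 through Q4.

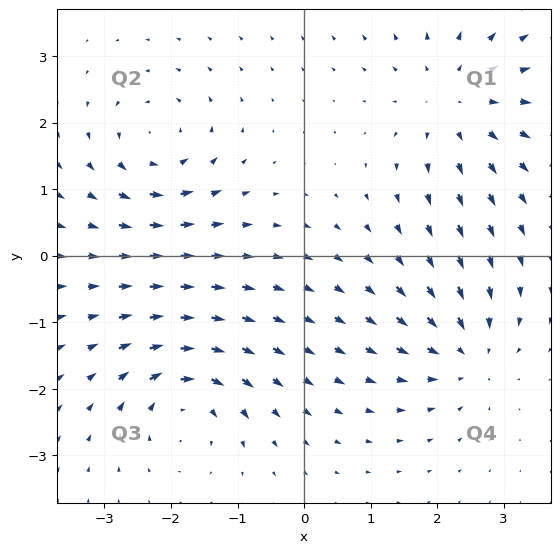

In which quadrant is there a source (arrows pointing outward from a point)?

The source sits at approximately (2.3, 2.3), which lies in quadrant Q1. The divergence there is about +4, positive as expected for a source.

Q1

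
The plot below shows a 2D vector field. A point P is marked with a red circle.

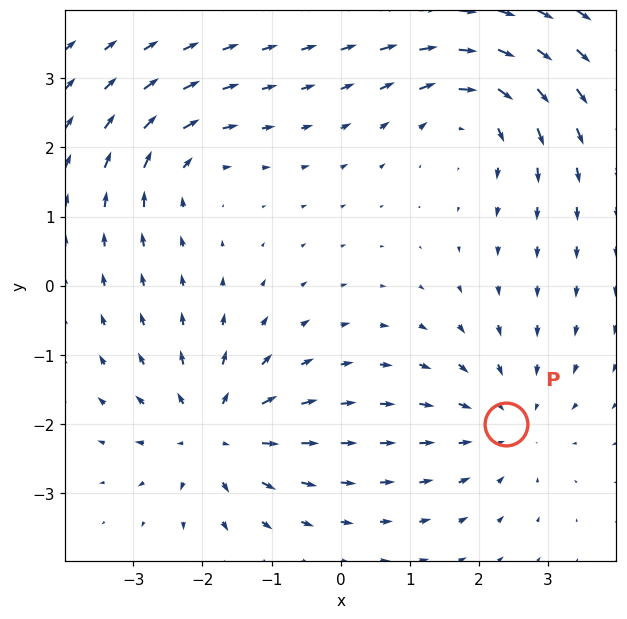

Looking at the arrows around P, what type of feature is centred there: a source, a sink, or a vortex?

At P (2.4, -2.0) the arrows converge inward. Divergence about -3, curl ≈0 — negative divergence with near-zero curl is a sink.

sink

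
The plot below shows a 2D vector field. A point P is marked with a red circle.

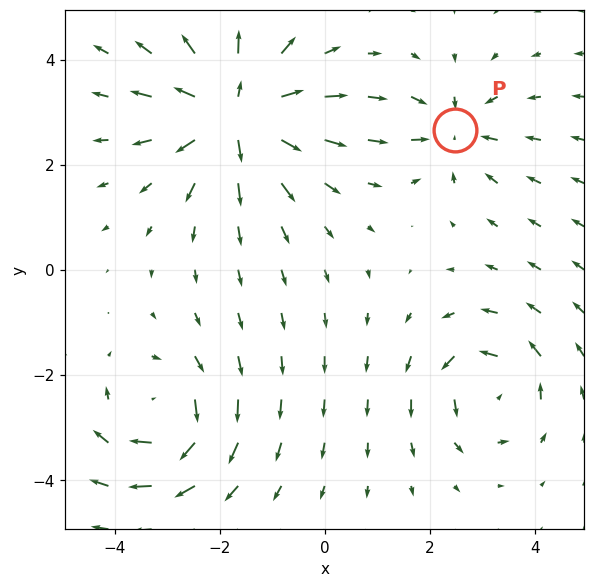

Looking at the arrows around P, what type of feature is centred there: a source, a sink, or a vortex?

sink

At P (2.5, 2.7) the arrows converge inward. Divergence about -4, curl ≈0 — negative divergence with near-zero curl is a sink.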